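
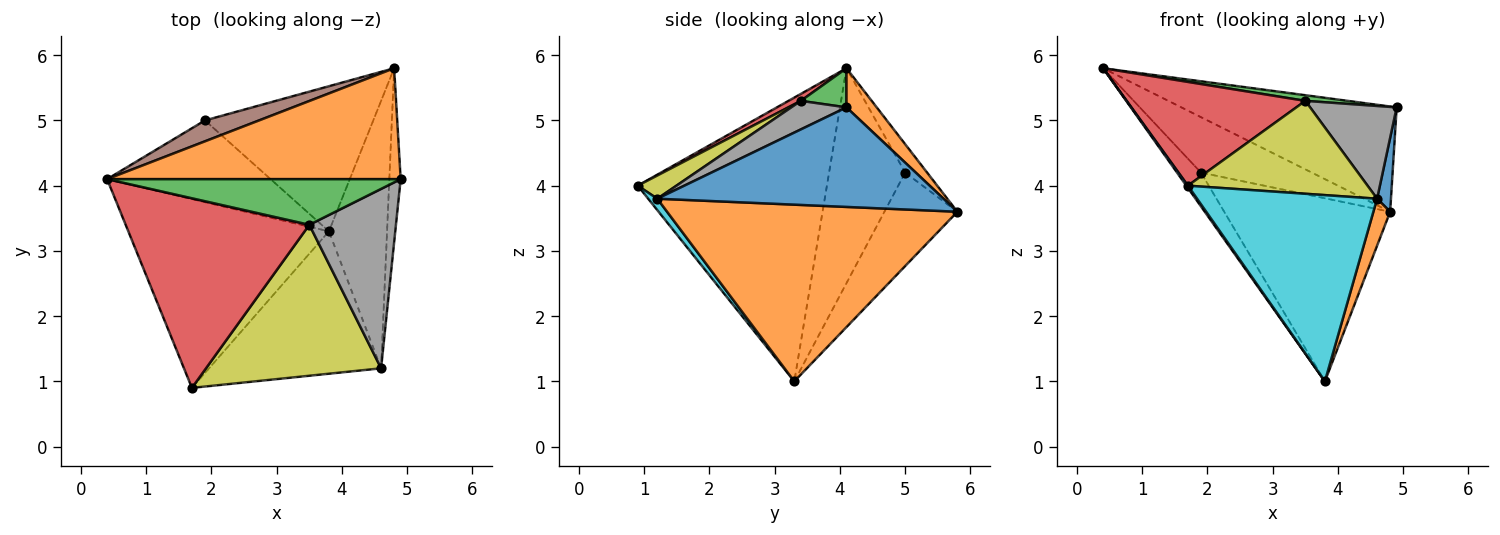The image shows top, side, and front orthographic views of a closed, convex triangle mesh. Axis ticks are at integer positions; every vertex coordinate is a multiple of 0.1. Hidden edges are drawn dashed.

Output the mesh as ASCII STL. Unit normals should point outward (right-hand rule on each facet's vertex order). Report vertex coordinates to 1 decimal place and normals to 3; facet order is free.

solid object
 facet normal -0.817 -0.007 -0.577
  outer loop
   vertex 3.8 3.3 1.0
   vertex 1.7 0.9 4.0
   vertex 0.4 4.1 5.8
  endloop
 endfacet
 facet normal 0.096 0.685 0.722
  outer loop
   vertex 4.8 5.8 3.6
   vertex 0.4 4.1 5.8
   vertex 4.9 4.1 5.2
  endloop
 endfacet
 facet normal 0.131 -0.122 0.984
  outer loop
   vertex 3.5 3.4 5.3
   vertex 4.9 4.1 5.2
   vertex 0.4 4.1 5.8
  endloop
 endfacet
 facet normal 0.033 -0.480 0.877
  outer loop
   vertex 3.5 3.4 5.3
   vertex 0.4 4.1 5.8
   vertex 1.7 0.9 4.0
  endloop
 endfacet
 facet normal -0.772 0.243 -0.587
  outer loop
   vertex 1.9 5.0 4.2
   vertex 3.8 3.3 1.0
   vertex 0.4 4.1 5.8
  endloop
 endfacet
 facet normal -0.182 0.920 0.347
  outer loop
   vertex 1.9 5.0 4.2
   vertex 0.4 4.1 5.8
   vertex 4.8 5.8 3.6
  endloop
 endfacet
 facet normal -0.326 0.741 -0.587
  outer loop
   vertex 1.9 5.0 4.2
   vertex 4.8 5.8 3.6
   vertex 3.8 3.3 1.0
  endloop
 endfacet
 facet normal 0.281 -0.441 0.852
  outer loop
   vertex 4.6 1.2 3.8
   vertex 4.9 4.1 5.2
   vertex 3.5 3.4 5.3
  endloop
 endfacet
 facet normal 0.112 -0.521 0.846
  outer loop
   vertex 4.6 1.2 3.8
   vertex 3.5 3.4 5.3
   vertex 1.7 0.9 4.0
  endloop
 endfacet
 facet normal 0.040 -0.794 -0.607
  outer loop
   vertex 4.6 1.2 3.8
   vertex 1.7 0.9 4.0
   vertex 3.8 3.3 1.0
  endloop
 endfacet
 facet normal 0.992 -0.048 -0.113
  outer loop
   vertex 4.6 1.2 3.8
   vertex 4.8 5.8 3.6
   vertex 4.9 4.1 5.2
  endloop
 endfacet
 facet normal 0.948 -0.055 -0.312
  outer loop
   vertex 4.6 1.2 3.8
   vertex 3.8 3.3 1.0
   vertex 4.8 5.8 3.6
  endloop
 endfacet
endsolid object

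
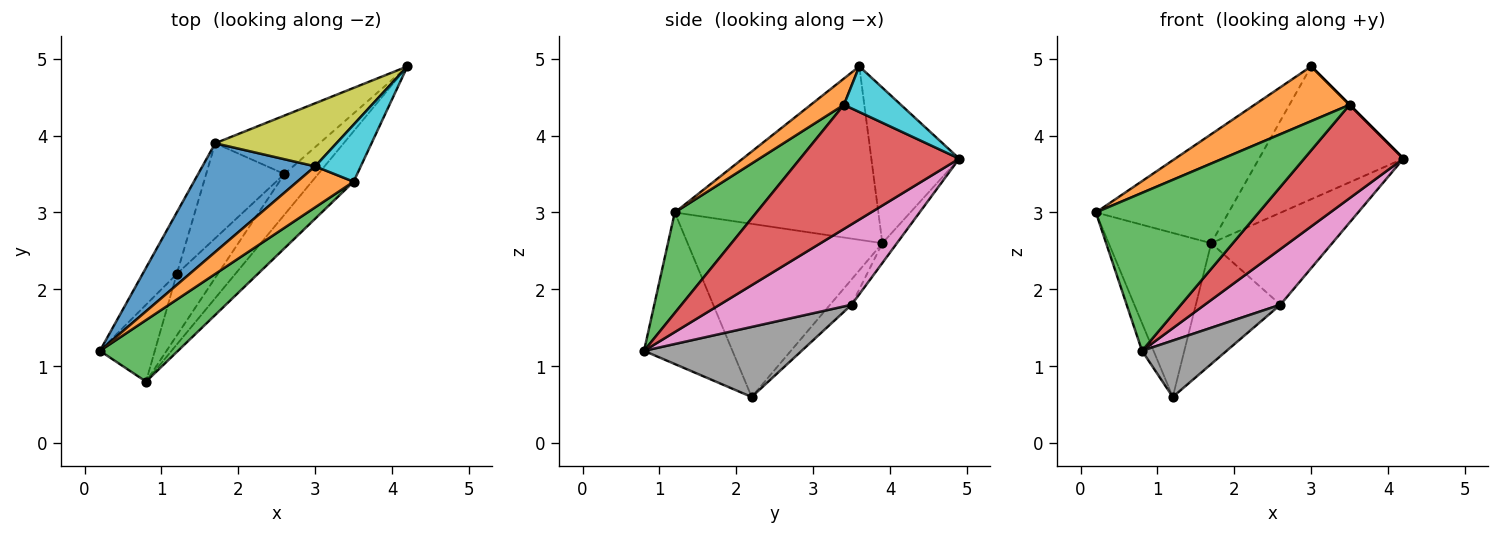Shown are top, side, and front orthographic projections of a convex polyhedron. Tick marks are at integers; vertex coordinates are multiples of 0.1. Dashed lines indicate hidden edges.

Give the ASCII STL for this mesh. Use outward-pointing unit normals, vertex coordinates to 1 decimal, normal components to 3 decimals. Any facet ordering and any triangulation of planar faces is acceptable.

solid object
 facet normal -0.933 0.122 -0.338
  outer loop
   vertex 1.2 2.2 0.6
   vertex 0.8 0.8 1.2
   vertex 0.2 1.2 3.0
  endloop
 endfacet
 facet normal -0.872 0.459 -0.172
  outer loop
   vertex 1.7 3.9 2.6
   vertex 1.2 2.2 0.6
   vertex 0.2 1.2 3.0
  endloop
 endfacet
 facet normal 0.423 -0.844 0.329
  outer loop
   vertex 3.5 3.4 4.4
   vertex 0.2 1.2 3.0
   vertex 0.8 0.8 1.2
  endloop
 endfacet
 facet normal 0.816 -0.509 -0.275
  outer loop
   vertex 3.5 3.4 4.4
   vertex 0.8 0.8 1.2
   vertex 4.2 4.9 3.7
  endloop
 endfacet
 facet normal -0.101 0.840 -0.534
  outer loop
   vertex 2.6 3.5 1.8
   vertex 1.7 3.9 2.6
   vertex 4.2 4.9 3.7
  endloop
 endfacet
 facet normal -0.196 0.771 -0.606
  outer loop
   vertex 2.6 3.5 1.8
   vertex 1.2 2.2 0.6
   vertex 1.7 3.9 2.6
  endloop
 endfacet
 facet normal 0.815 -0.467 -0.342
  outer loop
   vertex 2.6 3.5 1.8
   vertex 4.2 4.9 3.7
   vertex 0.8 0.8 1.2
  endloop
 endfacet
 facet normal 0.783 -0.420 -0.458
  outer loop
   vertex 2.6 3.5 1.8
   vertex 0.8 0.8 1.2
   vertex 1.2 2.2 0.6
  endloop
 endfacet
 facet normal -0.482 0.792 0.376
  outer loop
   vertex 3.0 3.6 4.9
   vertex 4.2 4.9 3.7
   vertex 1.7 3.9 2.6
  endloop
 endfacet
 facet normal 0.707 0.000 0.707
  outer loop
   vertex 3.0 3.6 4.9
   vertex 3.5 3.4 4.4
   vertex 4.2 4.9 3.7
  endloop
 endfacet
 facet normal -0.736 0.480 0.478
  outer loop
   vertex 3.0 3.6 4.9
   vertex 1.7 3.9 2.6
   vertex 0.2 1.2 3.0
  endloop
 endfacet
 facet normal 0.269 -0.771 0.577
  outer loop
   vertex 3.0 3.6 4.9
   vertex 0.2 1.2 3.0
   vertex 3.5 3.4 4.4
  endloop
 endfacet
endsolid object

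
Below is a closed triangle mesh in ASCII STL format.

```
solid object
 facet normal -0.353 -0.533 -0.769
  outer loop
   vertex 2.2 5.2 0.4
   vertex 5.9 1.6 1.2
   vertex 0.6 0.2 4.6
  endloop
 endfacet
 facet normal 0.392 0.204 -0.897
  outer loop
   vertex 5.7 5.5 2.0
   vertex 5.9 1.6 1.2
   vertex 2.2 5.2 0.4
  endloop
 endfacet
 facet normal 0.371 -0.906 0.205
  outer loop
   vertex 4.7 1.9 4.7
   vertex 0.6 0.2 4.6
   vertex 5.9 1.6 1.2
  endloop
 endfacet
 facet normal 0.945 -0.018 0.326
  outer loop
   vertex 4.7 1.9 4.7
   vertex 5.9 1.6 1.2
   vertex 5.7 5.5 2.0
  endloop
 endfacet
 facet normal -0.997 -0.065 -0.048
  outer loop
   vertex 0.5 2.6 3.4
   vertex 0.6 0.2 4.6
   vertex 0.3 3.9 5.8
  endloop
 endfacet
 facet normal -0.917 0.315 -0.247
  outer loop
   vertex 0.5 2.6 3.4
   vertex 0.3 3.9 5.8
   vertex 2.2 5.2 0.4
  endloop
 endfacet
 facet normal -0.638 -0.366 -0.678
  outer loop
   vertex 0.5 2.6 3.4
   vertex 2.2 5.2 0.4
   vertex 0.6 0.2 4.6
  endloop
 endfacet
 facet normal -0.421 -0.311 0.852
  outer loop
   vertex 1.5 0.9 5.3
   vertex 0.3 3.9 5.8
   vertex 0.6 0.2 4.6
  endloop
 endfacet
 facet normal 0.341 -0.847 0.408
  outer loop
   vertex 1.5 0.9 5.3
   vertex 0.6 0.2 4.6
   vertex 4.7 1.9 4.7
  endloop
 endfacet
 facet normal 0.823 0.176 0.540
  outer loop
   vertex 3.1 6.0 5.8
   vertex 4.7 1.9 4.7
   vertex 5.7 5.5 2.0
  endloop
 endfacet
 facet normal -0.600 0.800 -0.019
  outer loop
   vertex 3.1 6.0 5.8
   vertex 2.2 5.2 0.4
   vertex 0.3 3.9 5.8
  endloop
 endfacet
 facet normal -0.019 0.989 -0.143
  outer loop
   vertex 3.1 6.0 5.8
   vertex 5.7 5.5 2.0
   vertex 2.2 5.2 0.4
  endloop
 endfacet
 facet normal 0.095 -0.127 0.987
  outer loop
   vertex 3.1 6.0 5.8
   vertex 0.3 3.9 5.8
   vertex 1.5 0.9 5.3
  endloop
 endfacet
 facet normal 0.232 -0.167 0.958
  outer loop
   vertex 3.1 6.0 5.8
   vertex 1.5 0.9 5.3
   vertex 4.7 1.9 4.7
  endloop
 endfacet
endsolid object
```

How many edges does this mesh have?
21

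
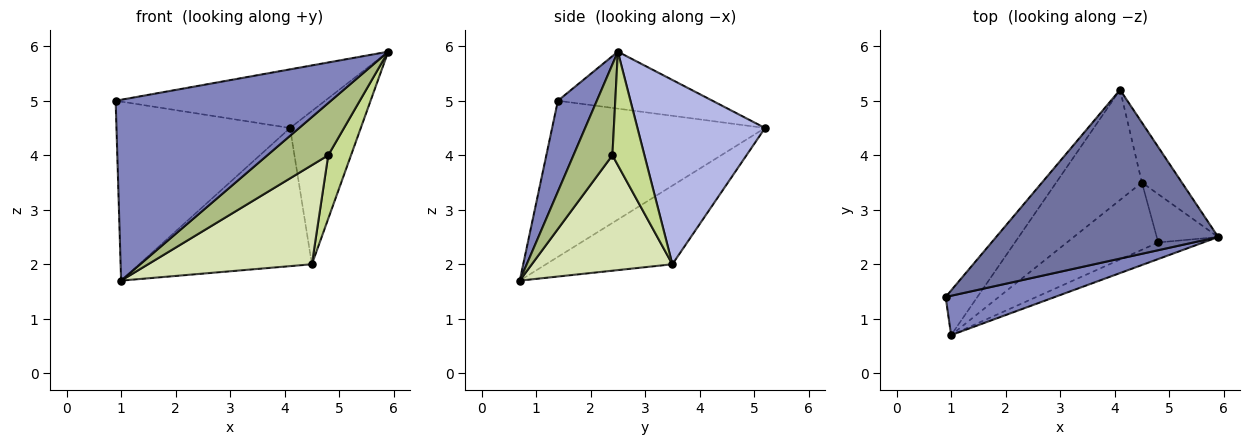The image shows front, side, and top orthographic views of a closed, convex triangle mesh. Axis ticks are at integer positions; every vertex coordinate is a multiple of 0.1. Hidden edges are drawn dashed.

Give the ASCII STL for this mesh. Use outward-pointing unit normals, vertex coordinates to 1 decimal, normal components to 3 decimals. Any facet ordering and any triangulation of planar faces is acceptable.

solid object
 facet normal -0.235 0.319 0.918
  outer loop
   vertex 4.1 5.2 4.5
   vertex 0.9 1.4 5.0
   vertex 5.9 2.5 5.9
  endloop
 endfacet
 facet normal 0.174 -0.962 0.209
  outer loop
   vertex 1.0 0.7 1.7
   vertex 5.9 2.5 5.9
   vertex 0.9 1.4 5.0
  endloop
 endfacet
 facet normal -0.766 0.624 -0.156
  outer loop
   vertex 1.0 0.7 1.7
   vertex 0.9 1.4 5.0
   vertex 4.1 5.2 4.5
  endloop
 endfacet
 facet normal 0.859 0.476 -0.186
  outer loop
   vertex 4.5 3.5 2.0
   vertex 4.1 5.2 4.5
   vertex 5.9 2.5 5.9
  endloop
 endfacet
 facet normal -0.497 0.679 -0.541
  outer loop
   vertex 4.5 3.5 2.0
   vertex 1.0 0.7 1.7
   vertex 4.1 5.2 4.5
  endloop
 endfacet
 facet normal 0.521 -0.814 -0.259
  outer loop
   vertex 4.8 2.4 4.0
   vertex 5.9 2.5 5.9
   vertex 1.0 0.7 1.7
  endloop
 endfacet
 facet normal 0.745 -0.531 -0.404
  outer loop
   vertex 4.8 2.4 4.0
   vertex 4.5 3.5 2.0
   vertex 5.9 2.5 5.9
  endloop
 endfacet
 facet normal 0.579 -0.675 -0.458
  outer loop
   vertex 4.8 2.4 4.0
   vertex 1.0 0.7 1.7
   vertex 4.5 3.5 2.0
  endloop
 endfacet
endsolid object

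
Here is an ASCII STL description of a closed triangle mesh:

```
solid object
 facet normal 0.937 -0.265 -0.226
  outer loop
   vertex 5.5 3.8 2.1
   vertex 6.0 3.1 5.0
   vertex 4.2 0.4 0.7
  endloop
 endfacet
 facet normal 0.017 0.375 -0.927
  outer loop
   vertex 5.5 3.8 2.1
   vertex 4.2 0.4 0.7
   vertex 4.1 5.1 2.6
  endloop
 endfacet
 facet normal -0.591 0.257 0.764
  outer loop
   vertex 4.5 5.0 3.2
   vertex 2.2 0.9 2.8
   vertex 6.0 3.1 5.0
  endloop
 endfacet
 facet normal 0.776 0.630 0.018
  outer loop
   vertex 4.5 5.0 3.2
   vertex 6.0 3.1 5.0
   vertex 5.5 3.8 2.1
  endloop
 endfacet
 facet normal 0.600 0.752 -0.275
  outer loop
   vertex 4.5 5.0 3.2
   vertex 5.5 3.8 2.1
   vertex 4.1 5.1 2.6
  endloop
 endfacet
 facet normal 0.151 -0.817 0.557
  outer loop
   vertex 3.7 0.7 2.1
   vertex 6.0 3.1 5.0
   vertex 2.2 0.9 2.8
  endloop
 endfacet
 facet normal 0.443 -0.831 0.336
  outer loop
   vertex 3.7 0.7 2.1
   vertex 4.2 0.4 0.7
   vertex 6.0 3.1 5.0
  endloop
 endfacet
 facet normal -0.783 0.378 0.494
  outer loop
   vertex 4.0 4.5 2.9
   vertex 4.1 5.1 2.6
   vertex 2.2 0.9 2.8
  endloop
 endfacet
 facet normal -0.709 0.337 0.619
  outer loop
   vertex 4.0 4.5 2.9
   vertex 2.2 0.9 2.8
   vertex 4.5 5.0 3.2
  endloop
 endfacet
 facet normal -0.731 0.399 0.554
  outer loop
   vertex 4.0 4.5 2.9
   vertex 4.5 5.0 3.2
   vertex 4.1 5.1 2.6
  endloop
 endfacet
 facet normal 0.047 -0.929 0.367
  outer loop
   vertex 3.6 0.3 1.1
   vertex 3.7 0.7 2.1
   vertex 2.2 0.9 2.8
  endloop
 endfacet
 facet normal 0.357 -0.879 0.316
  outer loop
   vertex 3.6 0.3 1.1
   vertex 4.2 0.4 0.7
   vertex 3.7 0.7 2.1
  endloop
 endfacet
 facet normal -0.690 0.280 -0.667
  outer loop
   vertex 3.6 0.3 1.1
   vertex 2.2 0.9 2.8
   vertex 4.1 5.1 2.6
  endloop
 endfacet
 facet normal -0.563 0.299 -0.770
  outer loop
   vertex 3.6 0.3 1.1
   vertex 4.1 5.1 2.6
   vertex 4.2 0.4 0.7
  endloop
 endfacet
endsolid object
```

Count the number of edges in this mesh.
21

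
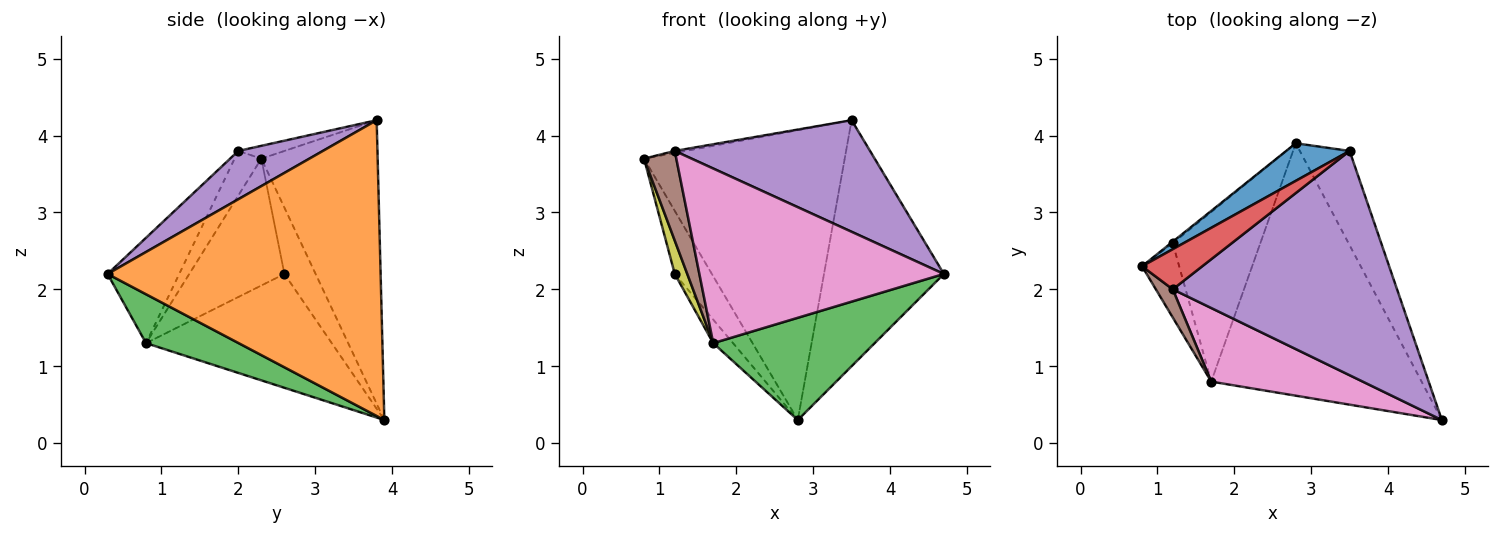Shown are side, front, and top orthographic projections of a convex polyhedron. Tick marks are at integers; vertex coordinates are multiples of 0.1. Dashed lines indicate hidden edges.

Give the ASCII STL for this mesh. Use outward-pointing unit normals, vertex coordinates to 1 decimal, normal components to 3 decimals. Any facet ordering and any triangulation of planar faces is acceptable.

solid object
 facet normal -0.498 0.860 0.111
  outer loop
   vertex 2.8 3.9 0.3
   vertex 0.8 2.3 3.7
   vertex 3.5 3.8 4.2
  endloop
 endfacet
 facet normal 0.905 0.397 -0.152
  outer loop
   vertex 2.8 3.9 0.3
   vertex 3.5 3.8 4.2
   vertex 4.7 0.3 2.2
  endloop
 endfacet
 facet normal 0.211 -0.367 -0.906
  outer loop
   vertex 1.7 0.8 1.3
   vertex 2.8 3.9 0.3
   vertex 4.7 0.3 2.2
  endloop
 endfacet
 facet normal -0.208 0.049 0.977
  outer loop
   vertex 1.2 2.0 3.8
   vertex 3.5 3.8 4.2
   vertex 0.8 2.3 3.7
  endloop
 endfacet
 facet normal 0.189 -0.437 0.879
  outer loop
   vertex 1.2 2.0 3.8
   vertex 4.7 0.3 2.2
   vertex 3.5 3.8 4.2
  endloop
 endfacet
 facet normal -0.620 -0.748 0.235
  outer loop
   vertex 1.2 2.0 3.8
   vertex 0.8 2.3 3.7
   vertex 1.7 0.8 1.3
  endloop
 endfacet
 facet normal -0.261 -0.890 0.375
  outer loop
   vertex 1.2 2.0 3.8
   vertex 1.7 0.8 1.3
   vertex 4.7 0.3 2.2
  endloop
 endfacet
 facet normal -0.644 0.765 -0.019
  outer loop
   vertex 1.2 2.6 2.2
   vertex 0.8 2.3 3.7
   vertex 2.8 3.9 0.3
  endloop
 endfacet
 facet normal -0.952 -0.125 -0.279
  outer loop
   vertex 1.2 2.6 2.2
   vertex 1.7 0.8 1.3
   vertex 0.8 2.3 3.7
  endloop
 endfacet
 facet normal -0.790 0.084 -0.607
  outer loop
   vertex 1.2 2.6 2.2
   vertex 2.8 3.9 0.3
   vertex 1.7 0.8 1.3
  endloop
 endfacet
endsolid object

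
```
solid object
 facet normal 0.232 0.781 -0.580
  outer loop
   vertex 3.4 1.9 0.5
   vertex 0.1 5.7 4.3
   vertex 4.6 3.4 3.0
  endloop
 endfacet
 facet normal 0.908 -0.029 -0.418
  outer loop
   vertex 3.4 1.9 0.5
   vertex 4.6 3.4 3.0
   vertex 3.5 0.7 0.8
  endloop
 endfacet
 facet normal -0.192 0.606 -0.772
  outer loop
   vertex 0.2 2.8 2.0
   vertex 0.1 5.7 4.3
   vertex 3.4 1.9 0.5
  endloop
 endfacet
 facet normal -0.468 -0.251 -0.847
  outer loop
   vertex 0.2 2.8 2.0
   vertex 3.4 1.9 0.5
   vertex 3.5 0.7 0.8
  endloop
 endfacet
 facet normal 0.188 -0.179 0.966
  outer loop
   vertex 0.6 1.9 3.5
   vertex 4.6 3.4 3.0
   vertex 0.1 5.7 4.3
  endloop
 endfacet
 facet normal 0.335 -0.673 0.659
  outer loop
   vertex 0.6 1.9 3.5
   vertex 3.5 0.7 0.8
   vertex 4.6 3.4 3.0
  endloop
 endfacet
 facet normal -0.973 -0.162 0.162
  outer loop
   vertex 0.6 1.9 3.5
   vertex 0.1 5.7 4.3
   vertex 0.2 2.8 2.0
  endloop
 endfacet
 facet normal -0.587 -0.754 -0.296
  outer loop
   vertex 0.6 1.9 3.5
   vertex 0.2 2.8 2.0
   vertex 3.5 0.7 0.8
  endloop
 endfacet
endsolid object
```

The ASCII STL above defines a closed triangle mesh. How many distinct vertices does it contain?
6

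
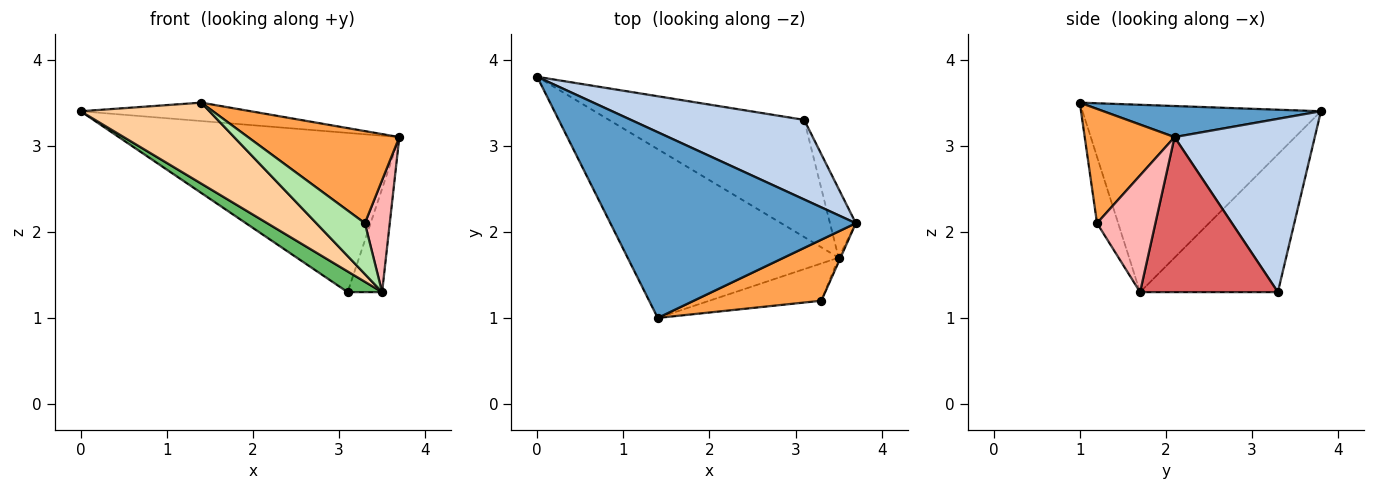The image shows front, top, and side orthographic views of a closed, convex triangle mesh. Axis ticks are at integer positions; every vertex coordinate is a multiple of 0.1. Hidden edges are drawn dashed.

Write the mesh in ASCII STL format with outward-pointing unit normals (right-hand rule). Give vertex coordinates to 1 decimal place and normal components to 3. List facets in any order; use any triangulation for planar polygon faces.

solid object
 facet normal 0.125 0.098 0.987
  outer loop
   vertex 1.4 1.0 3.5
   vertex 3.7 2.1 3.1
   vertex 0.0 3.8 3.4
  endloop
 endfacet
 facet normal 0.408 0.816 0.408
  outer loop
   vertex 3.1 3.3 1.3
   vertex 0.0 3.8 3.4
   vertex 3.7 2.1 3.1
  endloop
 endfacet
 facet normal 0.443 -0.747 0.495
  outer loop
   vertex 3.3 1.2 2.1
   vertex 3.7 2.1 3.1
   vertex 1.4 1.0 3.5
  endloop
 endfacet
 facet normal -0.625 -0.338 -0.704
  outer loop
   vertex 3.5 1.7 1.3
   vertex 1.4 1.0 3.5
   vertex 0.0 3.8 3.4
  endloop
 endfacet
 facet normal -0.571 -0.143 -0.809
  outer loop
   vertex 3.5 1.7 1.3
   vertex 0.0 3.8 3.4
   vertex 3.1 3.3 1.3
  endloop
 endfacet
 facet normal -0.331 -0.761 -0.558
  outer loop
   vertex 3.5 1.7 1.3
   vertex 3.3 1.2 2.1
   vertex 1.4 1.0 3.5
  endloop
 endfacet
 facet normal 0.958 0.239 -0.160
  outer loop
   vertex 3.5 1.7 1.3
   vertex 3.1 3.3 1.3
   vertex 3.7 2.1 3.1
  endloop
 endfacet
 facet normal 0.920 -0.392 -0.015
  outer loop
   vertex 3.5 1.7 1.3
   vertex 3.7 2.1 3.1
   vertex 3.3 1.2 2.1
  endloop
 endfacet
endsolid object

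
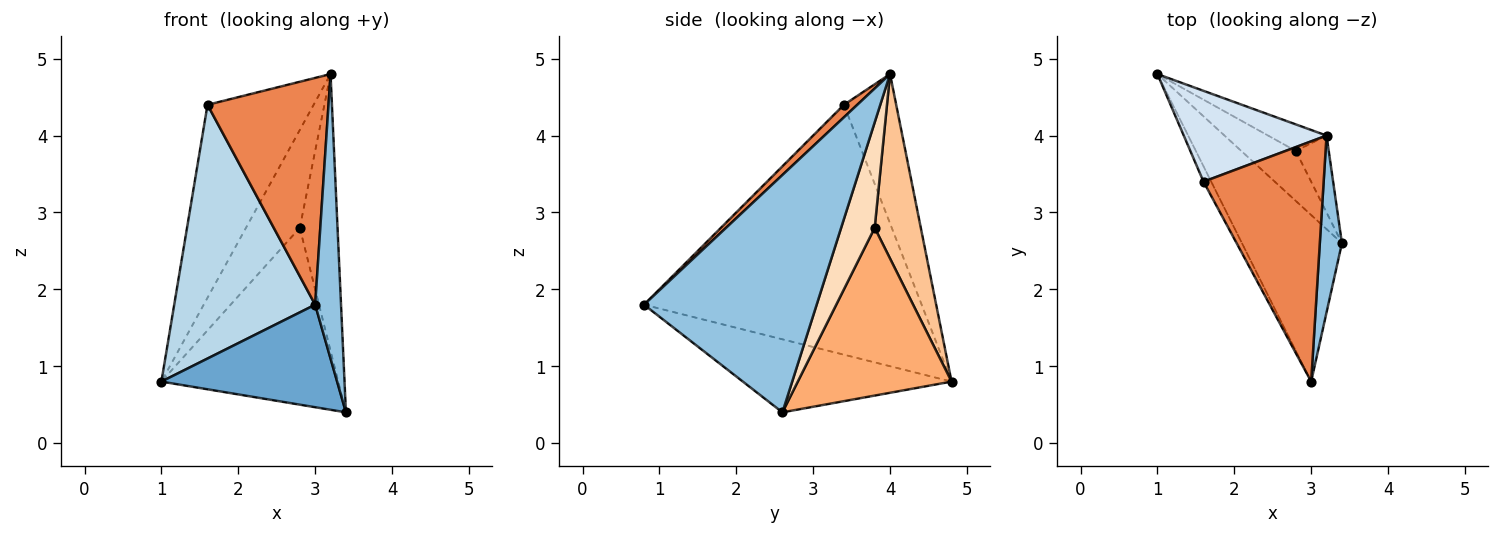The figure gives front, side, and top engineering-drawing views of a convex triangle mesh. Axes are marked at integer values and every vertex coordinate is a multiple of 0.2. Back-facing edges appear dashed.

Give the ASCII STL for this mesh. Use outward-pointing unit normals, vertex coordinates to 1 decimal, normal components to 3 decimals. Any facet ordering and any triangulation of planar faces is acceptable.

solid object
 facet normal -0.528 -0.445 -0.723
  outer loop
   vertex 3.0 0.8 1.8
   vertex 1.0 4.8 0.8
   vertex 3.4 2.6 0.4
  endloop
 endfacet
 facet normal 0.985 -0.148 0.092
  outer loop
   vertex 3.2 4.0 4.8
   vertex 3.0 0.8 1.8
   vertex 3.4 2.6 0.4
  endloop
 endfacet
 facet normal -0.891 -0.453 -0.027
  outer loop
   vertex 1.6 3.4 4.4
   vertex 1.0 4.8 0.8
   vertex 3.0 0.8 1.8
  endloop
 endfacet
 facet normal -0.407 0.826 0.389
  outer loop
   vertex 1.6 3.4 4.4
   vertex 3.2 4.0 4.8
   vertex 1.0 4.8 0.8
  endloop
 endfacet
 facet normal 0.075 -0.684 0.725
  outer loop
   vertex 1.6 3.4 4.4
   vertex 3.0 0.8 1.8
   vertex 3.2 4.0 4.8
  endloop
 endfacet
 facet normal 0.642 0.738 -0.209
  outer loop
   vertex 2.8 3.8 2.8
   vertex 3.4 2.6 0.4
   vertex 1.0 4.8 0.8
  endloop
 endfacet
 facet normal 0.637 0.744 -0.202
  outer loop
   vertex 2.8 3.8 2.8
   vertex 1.0 4.8 0.8
   vertex 3.2 4.0 4.8
  endloop
 endfacet
 facet normal 0.650 0.732 -0.203
  outer loop
   vertex 2.8 3.8 2.8
   vertex 3.2 4.0 4.8
   vertex 3.4 2.6 0.4
  endloop
 endfacet
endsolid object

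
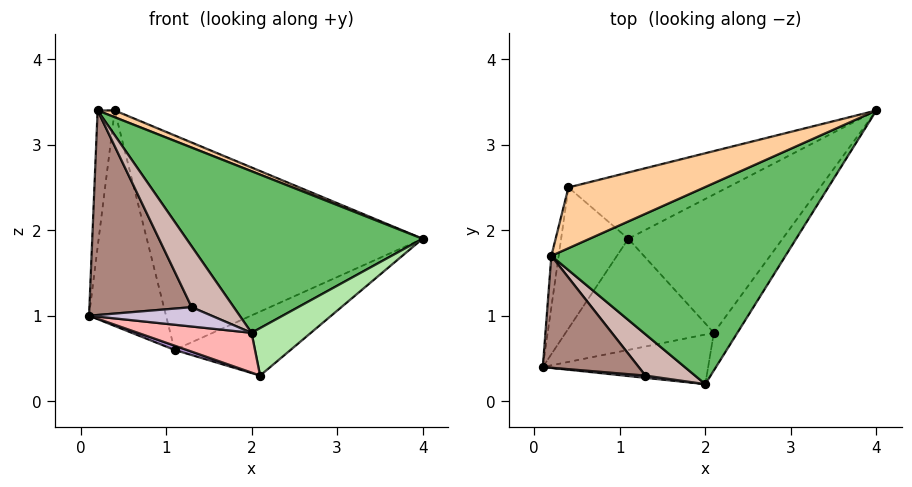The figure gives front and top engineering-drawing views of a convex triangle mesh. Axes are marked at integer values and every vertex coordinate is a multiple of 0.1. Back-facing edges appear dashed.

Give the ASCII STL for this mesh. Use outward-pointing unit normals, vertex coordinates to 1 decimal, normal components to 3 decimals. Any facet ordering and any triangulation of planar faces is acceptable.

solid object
 facet normal -0.828 0.470 -0.308
  outer loop
   vertex 1.1 1.9 0.6
   vertex 0.1 0.4 1.0
   vertex 0.4 2.5 3.4
  endloop
 endfacet
 facet normal -0.340 0.898 -0.278
  outer loop
   vertex 1.1 1.9 0.6
   vertex 0.4 2.5 3.4
   vertex 4.0 3.4 1.9
  endloop
 endfacet
 facet normal -0.966 0.242 -0.091
  outer loop
   vertex 0.2 1.7 3.4
   vertex 0.4 2.5 3.4
   vertex 0.1 0.4 1.0
  endloop
 endfacet
 facet normal 0.404 -0.101 0.909
  outer loop
   vertex 0.2 1.7 3.4
   vertex 4.0 3.4 1.9
   vertex 0.4 2.5 3.4
  endloop
 endfacet
 facet normal 0.507 -0.546 0.666
  outer loop
   vertex 0.2 1.7 3.4
   vertex 2.0 0.2 0.8
   vertex 4.0 3.4 1.9
  endloop
 endfacet
 facet normal 0.847 -0.416 -0.330
  outer loop
   vertex 2.1 0.8 0.3
   vertex 4.0 3.4 1.9
   vertex 2.0 0.2 0.8
  endloop
 endfacet
 facet normal 0.186 0.413 -0.892
  outer loop
   vertex 2.1 0.8 0.3
   vertex 1.1 1.9 0.6
   vertex 4.0 3.4 1.9
  endloop
 endfacet
 facet normal -0.146 -0.619 -0.772
  outer loop
   vertex 2.1 0.8 0.3
   vertex 2.0 0.2 0.8
   vertex 0.1 0.4 1.0
  endloop
 endfacet
 facet normal -0.324 -0.036 -0.945
  outer loop
   vertex 2.1 0.8 0.3
   vertex 0.1 0.4 1.0
   vertex 1.1 1.9 0.6
  endloop
 endfacet
 facet normal -0.092 -0.989 0.115
  outer loop
   vertex 1.3 0.3 1.1
   vertex 0.1 0.4 1.0
   vertex 2.0 0.2 0.8
  endloop
 endfacet
 facet normal -0.112 -0.872 0.477
  outer loop
   vertex 1.3 0.3 1.1
   vertex 0.2 1.7 3.4
   vertex 0.1 0.4 1.0
  endloop
 endfacet
 facet normal 0.122 -0.821 0.558
  outer loop
   vertex 1.3 0.3 1.1
   vertex 2.0 0.2 0.8
   vertex 0.2 1.7 3.4
  endloop
 endfacet
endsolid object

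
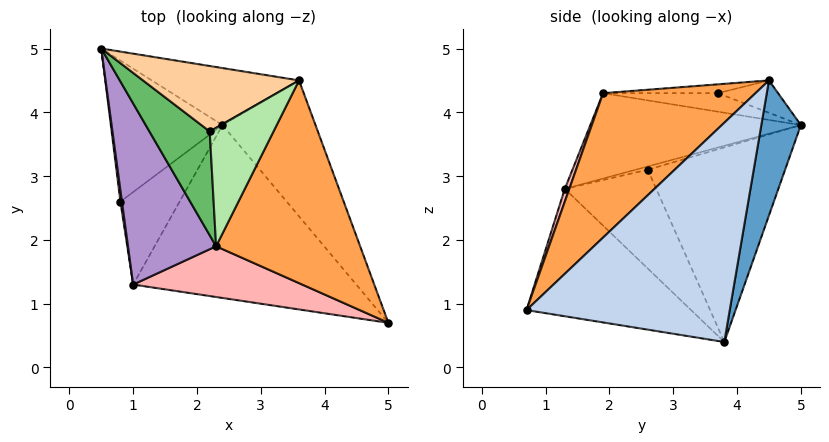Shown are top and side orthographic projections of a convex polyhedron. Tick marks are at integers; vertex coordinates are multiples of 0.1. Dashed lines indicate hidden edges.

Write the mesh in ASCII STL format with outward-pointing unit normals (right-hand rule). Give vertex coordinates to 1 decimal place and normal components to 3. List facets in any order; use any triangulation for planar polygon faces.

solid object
 facet normal 0.204 0.953 -0.222
  outer loop
   vertex 2.4 3.8 0.4
   vertex 0.5 5.0 3.8
   vertex 3.6 4.5 4.5
  endloop
 endfacet
 facet normal 0.751 0.578 -0.319
  outer loop
   vertex 2.4 3.8 0.4
   vertex 3.6 4.5 4.5
   vertex 5.0 0.7 0.9
  endloop
 endfacet
 facet normal 0.655 -0.378 0.654
  outer loop
   vertex 2.3 1.9 4.3
   vertex 5.0 0.7 0.9
   vertex 3.6 4.5 4.5
  endloop
 endfacet
 facet normal -0.202 0.110 0.973
  outer loop
   vertex 2.2 3.7 4.3
   vertex 3.6 4.5 4.5
   vertex 0.5 5.0 3.8
  endloop
 endfacet
 facet normal -0.294 -0.016 0.956
  outer loop
   vertex 2.2 3.7 4.3
   vertex 0.5 5.0 3.8
   vertex 2.3 1.9 4.3
  endloop
 endfacet
 facet normal -0.137 -0.008 0.991
  outer loop
   vertex 2.2 3.7 4.3
   vertex 2.3 1.9 4.3
   vertex 3.6 4.5 4.5
  endloop
 endfacet
 facet normal -0.433 -0.486 -0.759
  outer loop
   vertex 1.0 1.3 2.8
   vertex 2.4 3.8 0.4
   vertex 5.0 0.7 0.9
  endloop
 endfacet
 facet normal 0.027 -0.936 0.351
  outer loop
   vertex 1.0 1.3 2.8
   vertex 5.0 0.7 0.9
   vertex 2.3 1.9 4.3
  endloop
 endfacet
 facet normal -0.669 -0.277 0.690
  outer loop
   vertex 1.0 1.3 2.8
   vertex 2.3 1.9 4.3
   vertex 0.5 5.0 3.8
  endloop
 endfacet
 facet normal -0.867 0.037 -0.497
  outer loop
   vertex 0.8 2.6 3.1
   vertex 0.5 5.0 3.8
   vertex 2.4 3.8 0.4
  endloop
 endfacet
 facet normal -0.879 -0.231 0.416
  outer loop
   vertex 0.8 2.6 3.1
   vertex 1.0 1.3 2.8
   vertex 0.5 5.0 3.8
  endloop
 endfacet
 facet normal -0.858 -0.013 -0.514
  outer loop
   vertex 0.8 2.6 3.1
   vertex 2.4 3.8 0.4
   vertex 1.0 1.3 2.8
  endloop
 endfacet
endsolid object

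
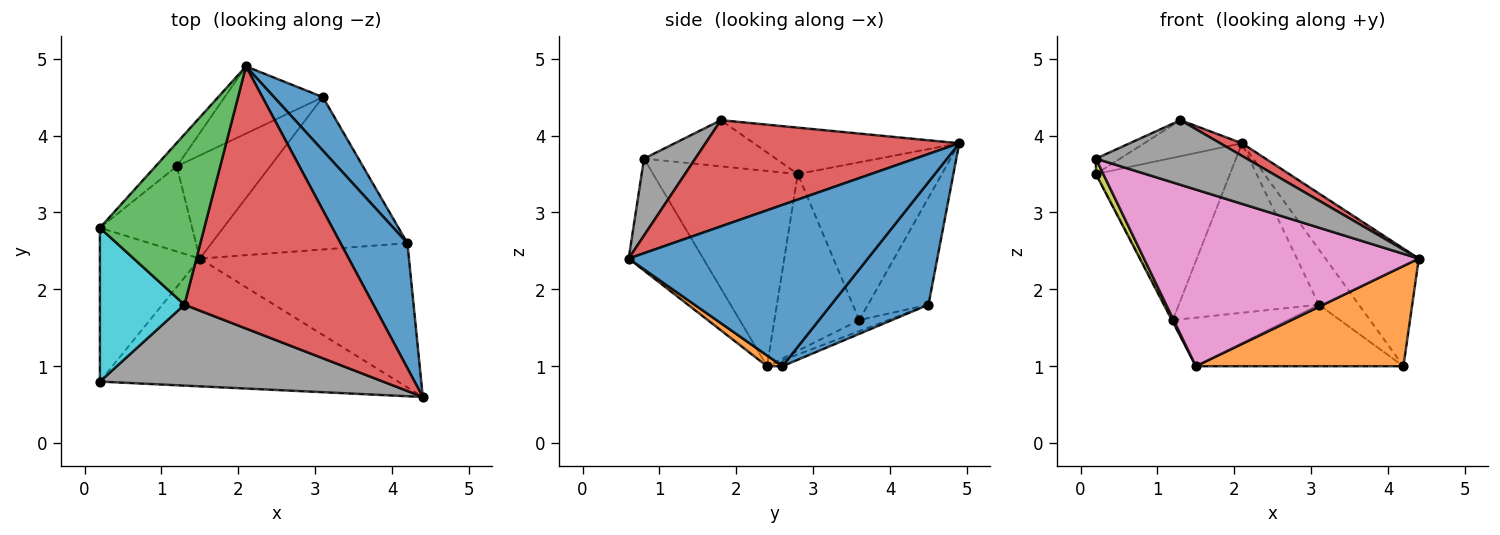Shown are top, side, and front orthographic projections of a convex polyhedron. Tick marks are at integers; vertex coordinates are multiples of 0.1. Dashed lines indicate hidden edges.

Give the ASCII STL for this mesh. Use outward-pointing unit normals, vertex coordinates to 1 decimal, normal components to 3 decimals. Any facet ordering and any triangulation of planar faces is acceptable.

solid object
 facet normal 0.869 0.339 0.360
  outer loop
   vertex 4.2 2.6 1.0
   vertex 2.1 4.9 3.9
   vertex 4.4 0.6 2.4
  endloop
 endfacet
 facet normal 0.042 -0.570 -0.820
  outer loop
   vertex 4.2 2.6 1.0
   vertex 4.4 0.6 2.4
   vertex 1.5 2.4 1.0
  endloop
 endfacet
 facet normal -0.399 0.190 0.897
  outer loop
   vertex 1.3 1.8 4.2
   vertex 2.1 4.9 3.9
   vertex 0.2 2.8 3.5
  endloop
 endfacet
 facet normal 0.489 -0.042 0.871
  outer loop
   vertex 1.3 1.8 4.2
   vertex 4.4 0.6 2.4
   vertex 2.1 4.9 3.9
  endloop
 endfacet
 facet normal -0.729 0.678 -0.098
  outer loop
   vertex 1.2 3.6 1.6
   vertex 0.2 2.8 3.5
   vertex 2.1 4.9 3.9
  endloop
 endfacet
 facet normal -0.887 0.010 -0.463
  outer loop
   vertex 1.2 3.6 1.6
   vertex 1.5 2.4 1.0
   vertex 0.2 2.8 3.5
  endloop
 endfacet
 facet normal -0.215 -0.791 -0.572
  outer loop
   vertex 0.2 0.8 3.7
   vertex 1.5 2.4 1.0
   vertex 4.4 0.6 2.4
  endloop
 endfacet
 facet normal 0.208 -0.610 0.764
  outer loop
   vertex 0.2 0.8 3.7
   vertex 4.4 0.6 2.4
   vertex 1.3 1.8 4.2
  endloop
 endfacet
 facet normal -0.889 -0.046 -0.455
  outer loop
   vertex 0.2 0.8 3.7
   vertex 0.2 2.8 3.5
   vertex 1.5 2.4 1.0
  endloop
 endfacet
 facet normal -0.477 0.087 0.875
  outer loop
   vertex 0.2 0.8 3.7
   vertex 1.3 1.8 4.2
   vertex 0.2 2.8 3.5
  endloop
 endfacet
 facet normal 0.868 0.357 0.345
  outer loop
   vertex 3.1 4.5 1.8
   vertex 2.1 4.9 3.9
   vertex 4.2 2.6 1.0
  endloop
 endfacet
 facet normal -0.373 0.863 -0.342
  outer loop
   vertex 3.1 4.5 1.8
   vertex 1.2 3.6 1.6
   vertex 2.1 4.9 3.9
  endloop
 endfacet
 facet normal -0.028 0.374 -0.927
  outer loop
   vertex 3.1 4.5 1.8
   vertex 4.2 2.6 1.0
   vertex 1.5 2.4 1.0
  endloop
 endfacet
 facet normal -0.106 0.423 -0.900
  outer loop
   vertex 3.1 4.5 1.8
   vertex 1.5 2.4 1.0
   vertex 1.2 3.6 1.6
  endloop
 endfacet
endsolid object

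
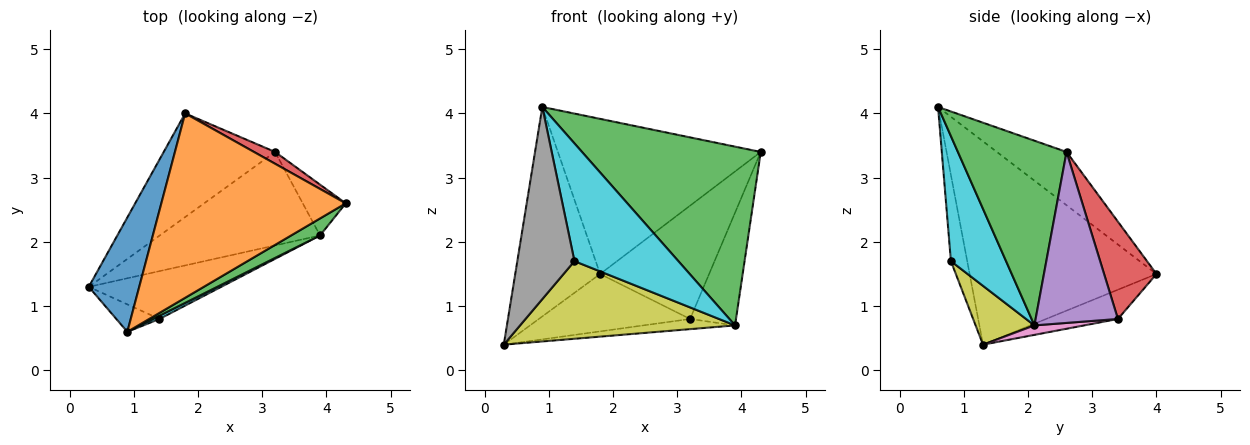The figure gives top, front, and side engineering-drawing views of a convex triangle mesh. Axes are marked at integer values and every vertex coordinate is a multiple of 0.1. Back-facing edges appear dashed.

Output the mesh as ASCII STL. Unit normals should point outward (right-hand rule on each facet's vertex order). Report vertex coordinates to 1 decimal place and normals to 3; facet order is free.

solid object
 facet normal -0.888 0.404 0.220
  outer loop
   vertex 0.9 0.6 4.1
   vertex 1.8 4.0 1.5
   vertex 0.3 1.3 0.4
  endloop
 endfacet
 facet normal -0.216 0.629 0.747
  outer loop
   vertex 0.9 0.6 4.1
   vertex 4.3 2.6 3.4
   vertex 1.8 4.0 1.5
  endloop
 endfacet
 facet normal 0.518 -0.852 0.081
  outer loop
   vertex 3.9 2.1 0.7
   vertex 4.3 2.6 3.4
   vertex 0.9 0.6 4.1
  endloop
 endfacet
 facet normal 0.431 0.897 0.094
  outer loop
   vertex 3.2 3.4 0.8
   vertex 1.8 4.0 1.5
   vertex 4.3 2.6 3.4
  endloop
 endfacet
 facet normal 0.853 0.476 -0.214
  outer loop
   vertex 3.2 3.4 0.8
   vertex 4.3 2.6 3.4
   vertex 3.9 2.1 0.7
  endloop
 endfacet
 facet normal -0.224 0.472 -0.853
  outer loop
   vertex 3.2 3.4 0.8
   vertex 0.3 1.3 0.4
   vertex 1.8 4.0 1.5
  endloop
 endfacet
 facet normal 0.059 0.108 -0.992
  outer loop
   vertex 3.2 3.4 0.8
   vertex 3.9 2.1 0.7
   vertex 0.3 1.3 0.4
  endloop
 endfacet
 facet normal -0.272 -0.953 -0.136
  outer loop
   vertex 1.4 0.8 1.7
   vertex 0.9 0.6 4.1
   vertex 0.3 1.3 0.4
  endloop
 endfacet
 facet normal 0.227 -0.829 -0.511
  outer loop
   vertex 1.4 0.8 1.7
   vertex 0.3 1.3 0.4
   vertex 3.9 2.1 0.7
  endloop
 endfacet
 facet normal 0.469 -0.883 0.024
  outer loop
   vertex 1.4 0.8 1.7
   vertex 3.9 2.1 0.7
   vertex 0.9 0.6 4.1
  endloop
 endfacet
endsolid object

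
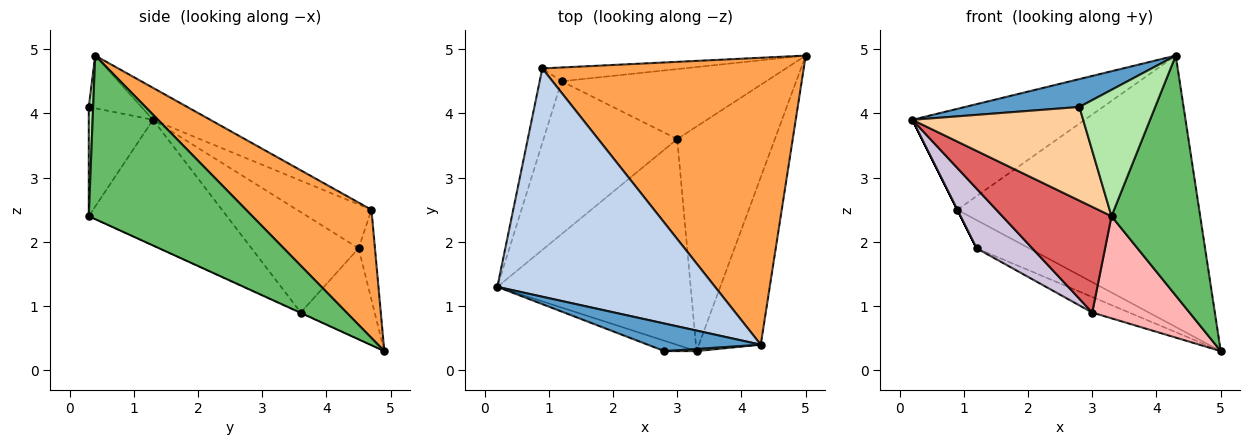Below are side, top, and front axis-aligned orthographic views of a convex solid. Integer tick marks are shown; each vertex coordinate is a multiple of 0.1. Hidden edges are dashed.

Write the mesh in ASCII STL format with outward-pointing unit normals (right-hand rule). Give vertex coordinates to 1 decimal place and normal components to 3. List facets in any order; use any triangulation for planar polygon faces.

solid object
 facet normal -0.311 -0.676 0.668
  outer loop
   vertex 2.8 0.3 4.1
   vertex 4.3 0.4 4.9
   vertex 0.2 1.3 3.9
  endloop
 endfacet
 facet normal -0.133 0.401 0.906
  outer loop
   vertex 0.9 4.7 2.5
   vertex 0.2 1.3 3.9
   vertex 4.3 0.4 4.9
  endloop
 endfacet
 facet normal 0.336 0.647 0.684
  outer loop
   vertex 0.9 4.7 2.5
   vertex 4.3 0.4 4.9
   vertex 5.0 4.9 0.3
  endloop
 endfacet
 facet normal -0.350 -0.931 -0.103
  outer loop
   vertex 3.3 0.3 2.4
   vertex 2.8 0.3 4.1
   vertex 0.2 1.3 3.9
  endloop
 endfacet
 facet normal 0.834 -0.452 -0.316
  outer loop
   vertex 3.3 0.3 2.4
   vertex 5.0 4.9 0.3
   vertex 4.3 0.4 4.9
  endloop
 endfacet
 facet normal 0.058 -0.998 0.017
  outer loop
   vertex 3.3 0.3 2.4
   vertex 4.3 0.4 4.9
   vertex 2.8 0.3 4.1
  endloop
 endfacet
 facet normal -0.500 -0.396 -0.770
  outer loop
   vertex 3.0 3.6 0.9
   vertex 3.3 0.3 2.4
   vertex 0.2 1.3 3.9
  endloop
 endfacet
 facet normal -0.004 -0.414 -0.910
  outer loop
   vertex 3.0 3.6 0.9
   vertex 5.0 4.9 0.3
   vertex 3.3 0.3 2.4
  endloop
 endfacet
 facet normal -0.894 0.000 -0.447
  outer loop
   vertex 1.2 4.5 1.9
   vertex 0.2 1.3 3.9
   vertex 0.9 4.7 2.5
  endloop
 endfacet
 facet normal -0.573 -0.298 -0.763
  outer loop
   vertex 1.2 4.5 1.9
   vertex 3.0 3.6 0.9
   vertex 0.2 1.3 3.9
  endloop
 endfacet
 facet normal -0.269 0.865 -0.423
  outer loop
   vertex 1.2 4.5 1.9
   vertex 0.9 4.7 2.5
   vertex 5.0 4.9 0.3
  endloop
 endfacet
 facet normal -0.398 0.199 -0.896
  outer loop
   vertex 1.2 4.5 1.9
   vertex 5.0 4.9 0.3
   vertex 3.0 3.6 0.9
  endloop
 endfacet
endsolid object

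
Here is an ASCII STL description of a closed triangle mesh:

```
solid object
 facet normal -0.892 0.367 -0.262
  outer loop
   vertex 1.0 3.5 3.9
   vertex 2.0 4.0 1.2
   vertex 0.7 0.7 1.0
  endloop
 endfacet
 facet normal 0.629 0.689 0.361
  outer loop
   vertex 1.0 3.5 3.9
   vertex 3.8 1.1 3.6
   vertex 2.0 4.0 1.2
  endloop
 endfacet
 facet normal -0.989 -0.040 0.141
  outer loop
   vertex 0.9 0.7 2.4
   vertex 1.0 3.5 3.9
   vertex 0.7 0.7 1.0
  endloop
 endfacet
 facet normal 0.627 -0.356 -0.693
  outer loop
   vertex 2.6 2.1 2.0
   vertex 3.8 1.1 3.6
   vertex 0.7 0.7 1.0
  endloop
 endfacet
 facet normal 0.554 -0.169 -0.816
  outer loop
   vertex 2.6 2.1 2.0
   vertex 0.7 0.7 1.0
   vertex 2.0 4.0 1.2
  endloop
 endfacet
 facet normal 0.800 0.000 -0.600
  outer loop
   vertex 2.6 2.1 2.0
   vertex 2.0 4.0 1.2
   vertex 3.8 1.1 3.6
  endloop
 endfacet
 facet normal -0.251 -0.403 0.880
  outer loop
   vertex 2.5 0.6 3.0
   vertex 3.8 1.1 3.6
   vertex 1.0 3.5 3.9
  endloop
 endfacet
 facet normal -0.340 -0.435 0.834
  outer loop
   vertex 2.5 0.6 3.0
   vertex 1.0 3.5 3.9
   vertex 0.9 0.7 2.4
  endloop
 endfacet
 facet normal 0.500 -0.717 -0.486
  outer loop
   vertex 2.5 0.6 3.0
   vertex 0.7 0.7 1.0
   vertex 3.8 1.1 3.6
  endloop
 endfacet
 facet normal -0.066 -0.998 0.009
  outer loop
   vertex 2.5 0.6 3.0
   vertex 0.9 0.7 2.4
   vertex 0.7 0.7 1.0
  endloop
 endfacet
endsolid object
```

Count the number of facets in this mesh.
10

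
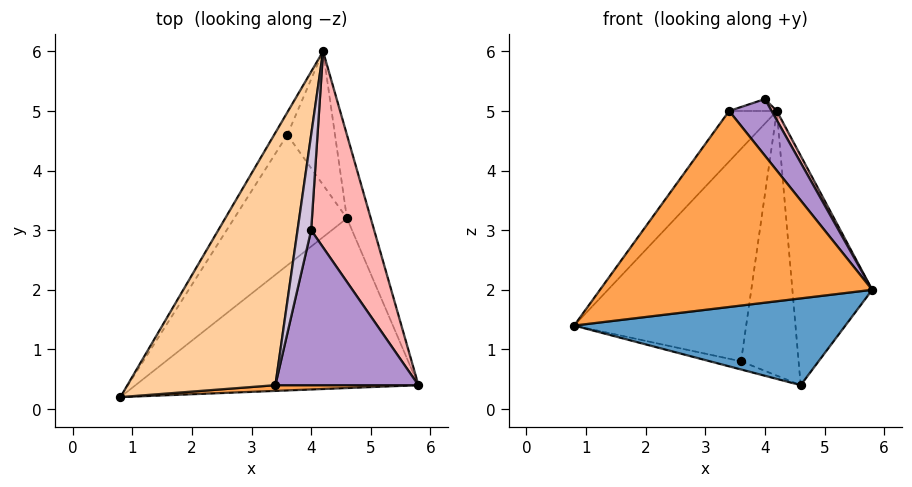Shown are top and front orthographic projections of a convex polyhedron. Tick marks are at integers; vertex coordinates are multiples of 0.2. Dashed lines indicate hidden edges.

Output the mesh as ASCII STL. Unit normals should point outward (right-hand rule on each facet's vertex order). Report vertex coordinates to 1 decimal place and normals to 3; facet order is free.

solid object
 facet normal 0.124 -0.452 -0.884
  outer loop
   vertex 4.6 3.2 0.4
   vertex 5.8 0.4 2.0
   vertex 0.8 0.2 1.4
  endloop
 endfacet
 facet normal 0.936 0.332 -0.121
  outer loop
   vertex 4.6 3.2 0.4
   vertex 4.2 6.0 5.0
   vertex 5.8 0.4 2.0
  endloop
 endfacet
 facet normal 0.036 -0.999 0.029
  outer loop
   vertex 3.4 0.4 5.0
   vertex 0.8 0.2 1.4
   vertex 5.8 0.4 2.0
  endloop
 endfacet
 facet normal -0.808 0.115 0.577
  outer loop
   vertex 3.4 0.4 5.0
   vertex 4.2 6.0 5.0
   vertex 0.8 0.2 1.4
  endloop
 endfacet
 facet normal -0.846 0.531 -0.056
  outer loop
   vertex 3.6 4.6 0.8
   vertex 0.8 0.2 1.4
   vertex 4.2 6.0 5.0
  endloop
 endfacet
 facet normal -0.298 0.060 -0.953
  outer loop
   vertex 3.6 4.6 0.8
   vertex 4.6 3.2 0.4
   vertex 0.8 0.2 1.4
  endloop
 endfacet
 facet normal 0.731 0.610 -0.308
  outer loop
   vertex 3.6 4.6 0.8
   vertex 4.2 6.0 5.0
   vertex 4.6 3.2 0.4
  endloop
 endfacet
 facet normal 0.863 -0.024 0.505
  outer loop
   vertex 4.0 3.0 5.2
   vertex 5.8 0.4 2.0
   vertex 4.2 6.0 5.0
  endloop
 endfacet
 facet normal 0.761 -0.223 0.609
  outer loop
   vertex 4.0 3.0 5.2
   vertex 3.4 0.4 5.0
   vertex 5.8 0.4 2.0
  endloop
 endfacet
 facet normal -0.656 0.094 0.749
  outer loop
   vertex 4.0 3.0 5.2
   vertex 4.2 6.0 5.0
   vertex 3.4 0.4 5.0
  endloop
 endfacet
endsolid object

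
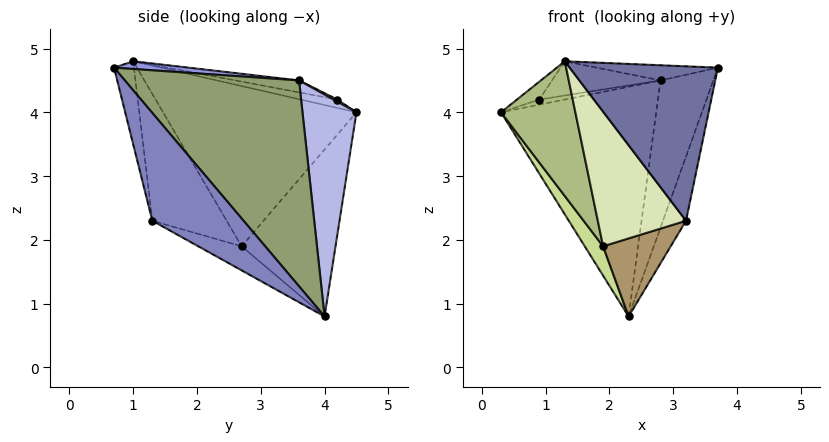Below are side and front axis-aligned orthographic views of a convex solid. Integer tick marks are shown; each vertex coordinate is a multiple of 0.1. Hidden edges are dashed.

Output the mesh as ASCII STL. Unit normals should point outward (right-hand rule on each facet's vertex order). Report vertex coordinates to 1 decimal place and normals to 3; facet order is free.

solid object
 facet normal -0.130 -0.968 -0.215
  outer loop
   vertex 3.2 1.3 2.3
   vertex 3.7 0.7 4.7
   vertex 1.3 1.0 4.8
  endloop
 endfacet
 facet normal 0.960 0.243 -0.139
  outer loop
   vertex 3.2 1.3 2.3
   vertex 2.3 4.0 0.8
   vertex 3.7 0.7 4.7
  endloop
 endfacet
 facet normal 0.052 0.085 0.995
  outer loop
   vertex 2.8 3.6 4.5
   vertex 1.3 1.0 4.8
   vertex 3.7 0.7 4.7
  endloop
 endfacet
 facet normal 0.328 0.943 0.058
  outer loop
   vertex 2.8 3.6 4.5
   vertex 2.3 4.0 0.8
   vertex 0.3 4.5 4.0
  endloop
 endfacet
 facet normal 0.952 0.289 -0.097
  outer loop
   vertex 2.8 3.6 4.5
   vertex 3.7 0.7 4.7
   vertex 2.3 4.0 0.8
  endloop
 endfacet
 facet normal -0.866 -0.333 -0.374
  outer loop
   vertex 1.9 2.7 1.9
   vertex 1.3 1.0 4.8
   vertex 0.3 4.5 4.0
  endloop
 endfacet
 facet normal -0.848 -0.166 -0.504
  outer loop
   vertex 1.9 2.7 1.9
   vertex 0.3 4.5 4.0
   vertex 2.3 4.0 0.8
  endloop
 endfacet
 facet normal -0.557 -0.661 -0.503
  outer loop
   vertex 1.9 2.7 1.9
   vertex 3.2 1.3 2.3
   vertex 1.3 1.0 4.8
  endloop
 endfacet
 facet normal -0.347 -0.541 -0.766
  outer loop
   vertex 1.9 2.7 1.9
   vertex 2.3 4.0 0.8
   vertex 3.2 1.3 2.3
  endloop
 endfacet
 facet normal -0.245 0.149 0.958
  outer loop
   vertex 0.9 4.2 4.2
   vertex 0.3 4.5 4.0
   vertex 1.3 1.0 4.8
  endloop
 endfacet
 facet normal 0.103 0.686 0.720
  outer loop
   vertex 0.9 4.2 4.2
   vertex 2.8 3.6 4.5
   vertex 0.3 4.5 4.0
  endloop
 endfacet
 facet normal -0.101 0.171 0.980
  outer loop
   vertex 0.9 4.2 4.2
   vertex 1.3 1.0 4.8
   vertex 2.8 3.6 4.5
  endloop
 endfacet
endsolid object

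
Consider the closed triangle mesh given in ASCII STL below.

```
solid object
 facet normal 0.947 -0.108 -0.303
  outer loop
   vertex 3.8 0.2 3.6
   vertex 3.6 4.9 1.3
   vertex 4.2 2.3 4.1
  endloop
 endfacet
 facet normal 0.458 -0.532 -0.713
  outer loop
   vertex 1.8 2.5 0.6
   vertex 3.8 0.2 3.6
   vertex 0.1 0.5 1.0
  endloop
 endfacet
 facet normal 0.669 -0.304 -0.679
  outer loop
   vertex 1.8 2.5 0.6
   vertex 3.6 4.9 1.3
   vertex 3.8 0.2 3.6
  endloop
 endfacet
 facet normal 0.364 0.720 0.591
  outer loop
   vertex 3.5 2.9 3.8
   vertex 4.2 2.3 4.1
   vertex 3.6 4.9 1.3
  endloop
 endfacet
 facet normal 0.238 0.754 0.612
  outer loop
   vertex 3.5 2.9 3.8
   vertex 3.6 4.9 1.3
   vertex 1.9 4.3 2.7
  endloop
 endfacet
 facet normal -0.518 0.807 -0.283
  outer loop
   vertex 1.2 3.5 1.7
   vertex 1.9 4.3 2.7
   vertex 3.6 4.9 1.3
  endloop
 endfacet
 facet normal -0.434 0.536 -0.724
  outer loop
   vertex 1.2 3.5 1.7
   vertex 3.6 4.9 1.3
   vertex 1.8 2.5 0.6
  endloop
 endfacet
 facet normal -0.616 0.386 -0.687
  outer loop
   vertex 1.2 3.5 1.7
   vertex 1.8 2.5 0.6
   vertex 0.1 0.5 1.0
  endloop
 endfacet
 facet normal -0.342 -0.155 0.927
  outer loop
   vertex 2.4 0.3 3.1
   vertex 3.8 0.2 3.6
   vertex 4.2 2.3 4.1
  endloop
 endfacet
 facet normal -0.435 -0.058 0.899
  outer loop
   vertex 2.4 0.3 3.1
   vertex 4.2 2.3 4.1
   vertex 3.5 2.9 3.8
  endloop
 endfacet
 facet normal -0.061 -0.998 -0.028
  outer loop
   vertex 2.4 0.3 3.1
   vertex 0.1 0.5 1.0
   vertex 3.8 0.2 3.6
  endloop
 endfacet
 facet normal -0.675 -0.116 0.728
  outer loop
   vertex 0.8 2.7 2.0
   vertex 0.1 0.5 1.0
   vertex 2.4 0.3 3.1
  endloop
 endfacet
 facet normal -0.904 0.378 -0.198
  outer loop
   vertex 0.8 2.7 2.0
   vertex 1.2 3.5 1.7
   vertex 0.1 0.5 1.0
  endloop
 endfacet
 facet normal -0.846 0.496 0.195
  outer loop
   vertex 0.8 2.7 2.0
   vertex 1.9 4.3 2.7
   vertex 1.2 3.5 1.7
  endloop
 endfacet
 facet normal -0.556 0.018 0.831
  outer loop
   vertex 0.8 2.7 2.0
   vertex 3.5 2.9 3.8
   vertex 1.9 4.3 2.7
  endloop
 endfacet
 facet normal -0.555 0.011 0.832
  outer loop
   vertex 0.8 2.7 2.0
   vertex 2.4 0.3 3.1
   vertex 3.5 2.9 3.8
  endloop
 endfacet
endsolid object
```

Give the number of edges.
24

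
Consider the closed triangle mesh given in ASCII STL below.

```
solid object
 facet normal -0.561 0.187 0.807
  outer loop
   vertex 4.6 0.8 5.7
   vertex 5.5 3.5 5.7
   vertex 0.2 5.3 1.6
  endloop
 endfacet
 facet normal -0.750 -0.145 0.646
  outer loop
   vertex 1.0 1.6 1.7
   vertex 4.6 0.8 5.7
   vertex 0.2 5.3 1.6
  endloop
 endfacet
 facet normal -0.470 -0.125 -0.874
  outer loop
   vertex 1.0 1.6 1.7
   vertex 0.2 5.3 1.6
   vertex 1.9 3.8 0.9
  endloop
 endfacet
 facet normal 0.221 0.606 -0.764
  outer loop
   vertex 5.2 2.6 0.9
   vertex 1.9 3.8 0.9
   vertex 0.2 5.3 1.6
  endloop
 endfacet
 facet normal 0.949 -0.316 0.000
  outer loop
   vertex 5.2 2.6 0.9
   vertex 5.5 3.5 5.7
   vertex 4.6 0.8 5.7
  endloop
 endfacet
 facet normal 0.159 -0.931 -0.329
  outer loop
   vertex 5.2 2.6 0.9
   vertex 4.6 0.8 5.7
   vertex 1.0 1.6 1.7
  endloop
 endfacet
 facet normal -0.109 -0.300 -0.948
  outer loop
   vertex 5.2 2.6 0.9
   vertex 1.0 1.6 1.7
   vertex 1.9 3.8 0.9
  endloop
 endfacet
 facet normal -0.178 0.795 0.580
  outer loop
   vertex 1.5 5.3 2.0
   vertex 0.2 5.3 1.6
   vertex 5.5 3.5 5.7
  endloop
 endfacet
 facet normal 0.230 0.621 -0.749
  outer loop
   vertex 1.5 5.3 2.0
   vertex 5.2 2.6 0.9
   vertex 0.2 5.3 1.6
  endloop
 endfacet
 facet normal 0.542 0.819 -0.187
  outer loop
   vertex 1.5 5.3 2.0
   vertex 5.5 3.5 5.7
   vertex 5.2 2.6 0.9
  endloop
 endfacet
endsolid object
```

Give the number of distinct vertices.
7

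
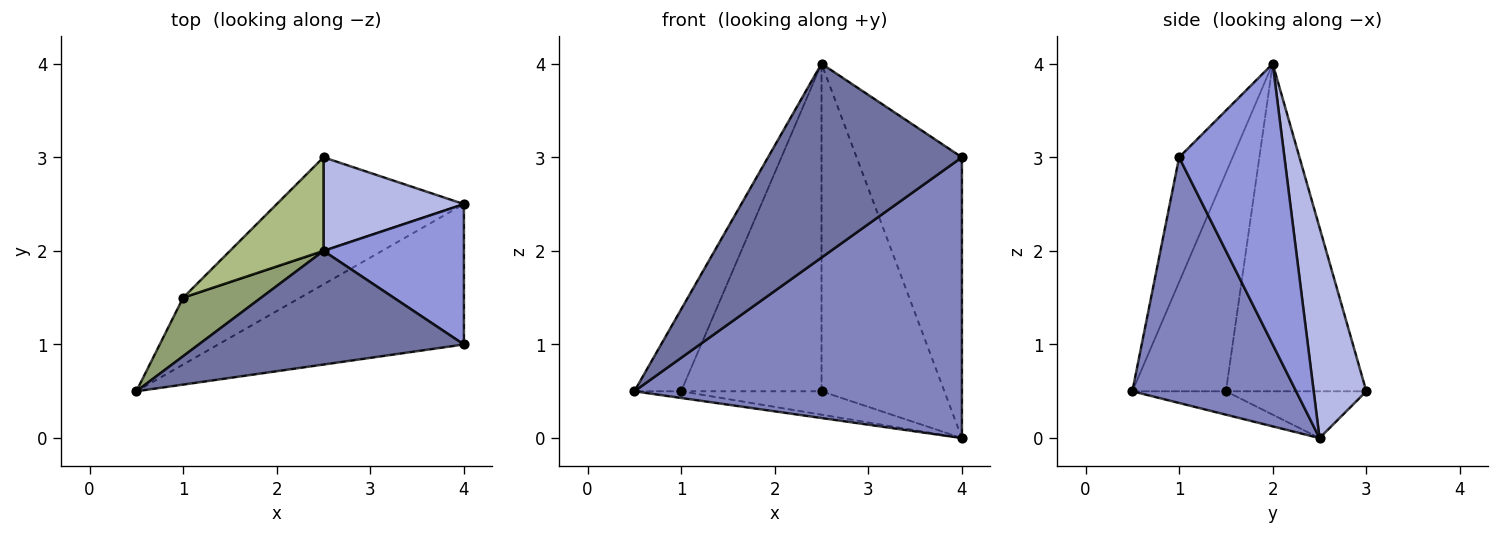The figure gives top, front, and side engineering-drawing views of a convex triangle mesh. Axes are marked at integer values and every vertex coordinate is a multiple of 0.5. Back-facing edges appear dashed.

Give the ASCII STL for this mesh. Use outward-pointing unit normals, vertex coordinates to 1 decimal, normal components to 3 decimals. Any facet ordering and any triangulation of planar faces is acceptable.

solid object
 facet normal -0.232 -0.839 0.492
  outer loop
   vertex 2.5 2.0 4.0
   vertex 0.5 0.5 0.5
   vertex 4.0 1.0 3.0
  endloop
 endfacet
 facet normal 0.408 -0.816 -0.408
  outer loop
   vertex 4.0 2.5 0.0
   vertex 4.0 1.0 3.0
   vertex 0.5 0.5 0.5
  endloop
 endfacet
 facet normal 0.667 0.667 0.333
  outer loop
   vertex 4.0 2.5 0.0
   vertex 2.5 2.0 4.0
   vertex 4.0 1.0 3.0
  endloop
 endfacet
 facet normal 0.381 0.889 0.254
  outer loop
   vertex 4.0 2.5 0.0
   vertex 2.5 3.0 0.5
   vertex 2.5 2.0 4.0
  endloop
 endfacet
 facet normal -0.852 0.426 0.304
  outer loop
   vertex 1.0 1.5 0.5
   vertex 0.5 0.5 0.5
   vertex 2.5 2.0 4.0
  endloop
 endfacet
 facet normal -0.693 0.693 0.198
  outer loop
   vertex 1.0 1.5 0.5
   vertex 2.5 2.0 4.0
   vertex 2.5 3.0 0.5
  endloop
 endfacet
 facet normal -0.195 0.098 -0.976
  outer loop
   vertex 1.0 1.5 0.5
   vertex 4.0 2.5 0.0
   vertex 0.5 0.5 0.5
  endloop
 endfacet
 facet normal -0.236 0.236 -0.943
  outer loop
   vertex 1.0 1.5 0.5
   vertex 2.5 3.0 0.5
   vertex 4.0 2.5 0.0
  endloop
 endfacet
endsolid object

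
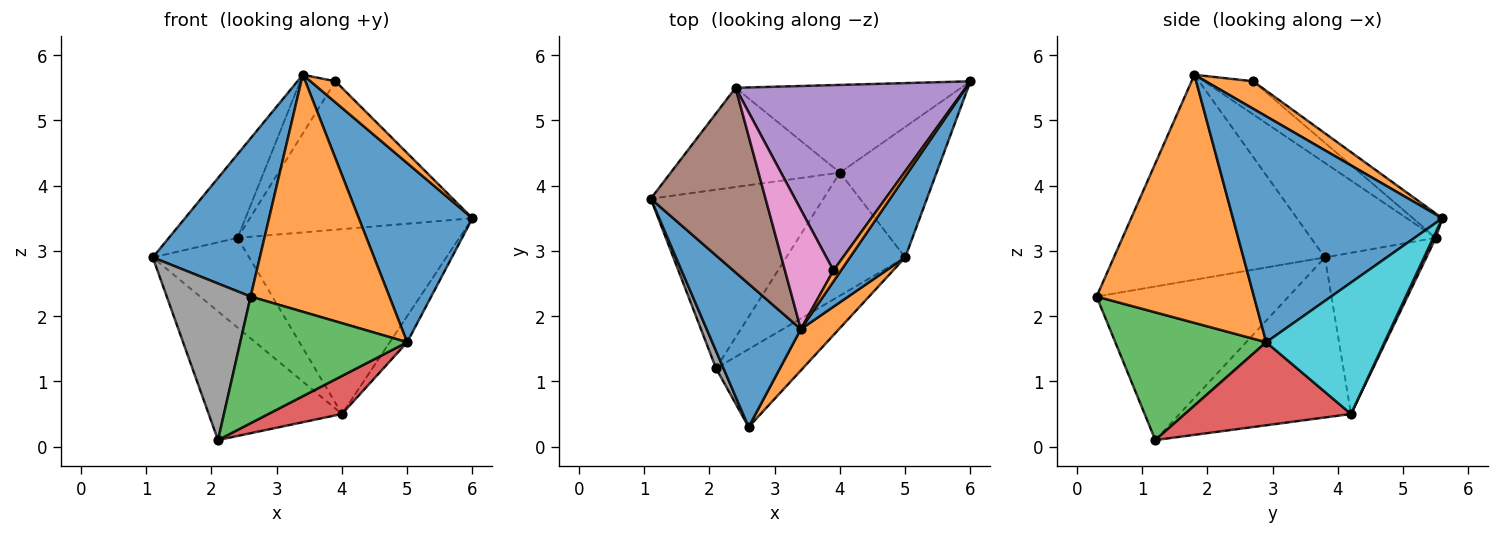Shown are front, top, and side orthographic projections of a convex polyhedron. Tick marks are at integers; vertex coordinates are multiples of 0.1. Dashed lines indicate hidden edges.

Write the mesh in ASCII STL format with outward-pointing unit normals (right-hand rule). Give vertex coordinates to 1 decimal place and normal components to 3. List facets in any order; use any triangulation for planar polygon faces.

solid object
 facet normal -0.825 -0.419 0.379
  outer loop
   vertex 3.4 1.8 5.7
   vertex 1.1 3.8 2.9
   vertex 2.6 0.3 2.3
  endloop
 endfacet
 facet normal 0.860 -0.452 0.237
  outer loop
   vertex 3.9 2.7 5.6
   vertex 3.4 1.8 5.7
   vertex 6.0 5.6 3.5
  endloop
 endfacet
 facet normal -0.577 0.548 -0.606
  outer loop
   vertex 2.4 5.5 3.2
   vertex 4.0 4.2 0.5
   vertex 1.1 3.8 2.9
  endloop
 endfacet
 facet normal 0.011 0.903 -0.429
  outer loop
   vertex 2.4 5.5 3.2
   vertex 6.0 5.6 3.5
   vertex 4.0 4.2 0.5
  endloop
 endfacet
 facet normal -0.082 0.623 0.778
  outer loop
   vertex 2.4 5.5 3.2
   vertex 3.9 2.7 5.6
   vertex 6.0 5.6 3.5
  endloop
 endfacet
 facet normal -0.600 0.330 0.729
  outer loop
   vertex 2.4 5.5 3.2
   vertex 1.1 3.8 2.9
   vertex 3.4 1.8 5.7
  endloop
 endfacet
 facet normal -0.523 0.376 0.765
  outer loop
   vertex 2.4 5.5 3.2
   vertex 3.4 1.8 5.7
   vertex 3.9 2.7 5.6
  endloop
 endfacet
 facet normal -0.915 -0.400 0.044
  outer loop
   vertex 2.1 1.2 0.1
   vertex 2.6 0.3 2.3
   vertex 1.1 3.8 2.9
  endloop
 endfacet
 facet normal -0.601 0.467 -0.648
  outer loop
   vertex 2.1 1.2 0.1
   vertex 1.1 3.8 2.9
   vertex 4.0 4.2 0.5
  endloop
 endfacet
 facet normal 0.800 0.118 -0.588
  outer loop
   vertex 5.0 2.9 1.6
   vertex 4.0 4.2 0.5
   vertex 6.0 5.6 3.5
  endloop
 endfacet
 facet normal 0.859 -0.466 0.210
  outer loop
   vertex 5.0 2.9 1.6
   vertex 6.0 5.6 3.5
   vertex 3.4 1.8 5.7
  endloop
 endfacet
 facet normal 0.745 -0.657 0.115
  outer loop
   vertex 5.0 2.9 1.6
   vertex 3.4 1.8 5.7
   vertex 2.6 0.3 2.3
  endloop
 endfacet
 facet normal 0.610 -0.675 -0.415
  outer loop
   vertex 5.0 2.9 1.6
   vertex 2.6 0.3 2.3
   vertex 2.1 1.2 0.1
  endloop
 endfacet
 facet normal 0.555 -0.246 -0.795
  outer loop
   vertex 5.0 2.9 1.6
   vertex 2.1 1.2 0.1
   vertex 4.0 4.2 0.5
  endloop
 endfacet
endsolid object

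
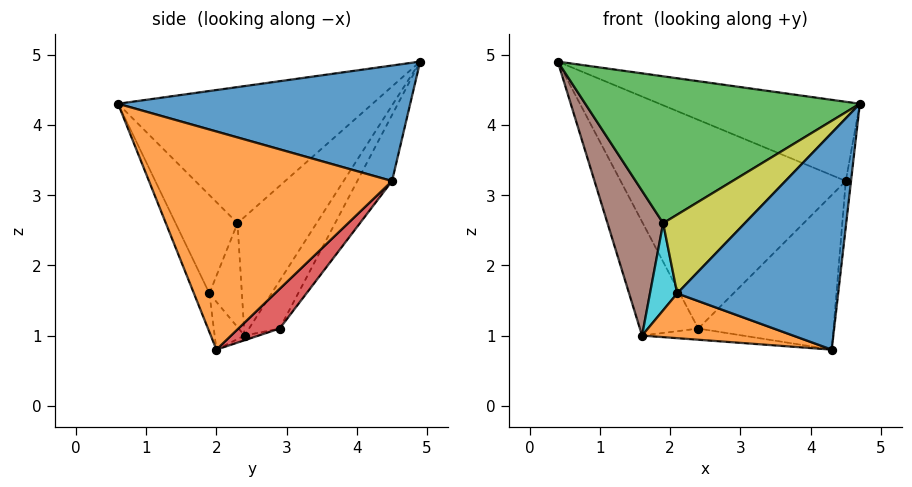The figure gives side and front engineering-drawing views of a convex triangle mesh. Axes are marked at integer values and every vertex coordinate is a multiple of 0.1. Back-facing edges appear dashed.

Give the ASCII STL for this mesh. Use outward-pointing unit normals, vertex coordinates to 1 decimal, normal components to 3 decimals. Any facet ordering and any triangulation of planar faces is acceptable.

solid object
 facet normal 0.391 0.268 0.880
  outer loop
   vertex 4.5 4.5 3.2
   vertex 0.4 4.9 4.9
   vertex 4.7 0.6 4.3
  endloop
 endfacet
 facet normal 0.994 0.021 -0.105
  outer loop
   vertex 4.5 4.5 3.2
   vertex 4.7 0.6 4.3
   vertex 4.3 2.0 0.8
  endloop
 endfacet
 facet normal -0.634 -0.684 0.360
  outer loop
   vertex 1.9 2.3 2.6
   vertex 4.7 0.6 4.3
   vertex 0.4 4.9 4.9
  endloop
 endfacet
 facet normal 0.204 0.669 -0.714
  outer loop
   vertex 2.4 2.9 1.1
   vertex 4.5 4.5 3.2
   vertex 4.3 2.0 0.8
  endloop
 endfacet
 facet normal -0.131 0.847 -0.515
  outer loop
   vertex 2.4 2.9 1.1
   vertex 0.4 4.9 4.9
   vertex 4.5 4.5 3.2
  endloop
 endfacet
 facet normal -0.812 -0.572 0.117
  outer loop
   vertex 1.6 2.4 1.0
   vertex 1.9 2.3 2.6
   vertex 0.4 4.9 4.9
  endloop
 endfacet
 facet normal -0.379 0.722 -0.579
  outer loop
   vertex 1.6 2.4 1.0
   vertex 0.4 4.9 4.9
   vertex 2.4 2.9 1.1
  endloop
 endfacet
 facet normal -0.035 0.249 -0.968
  outer loop
   vertex 1.6 2.4 1.0
   vertex 2.4 2.9 1.1
   vertex 4.3 2.0 0.8
  endloop
 endfacet
 facet normal -0.593 -0.782 0.194
  outer loop
   vertex 2.1 1.9 1.6
   vertex 4.7 0.6 4.3
   vertex 1.9 2.3 2.6
  endloop
 endfacet
 facet normal -0.762 -0.639 0.103
  outer loop
   vertex 2.1 1.9 1.6
   vertex 1.9 2.3 2.6
   vertex 1.6 2.4 1.0
  endloop
 endfacet
 facet normal -0.089 -0.928 -0.361
  outer loop
   vertex 2.1 1.9 1.6
   vertex 4.3 2.0 0.8
   vertex 4.7 0.6 4.3
  endloop
 endfacet
 facet normal -0.162 -0.820 -0.548
  outer loop
   vertex 2.1 1.9 1.6
   vertex 1.6 2.4 1.0
   vertex 4.3 2.0 0.8
  endloop
 endfacet
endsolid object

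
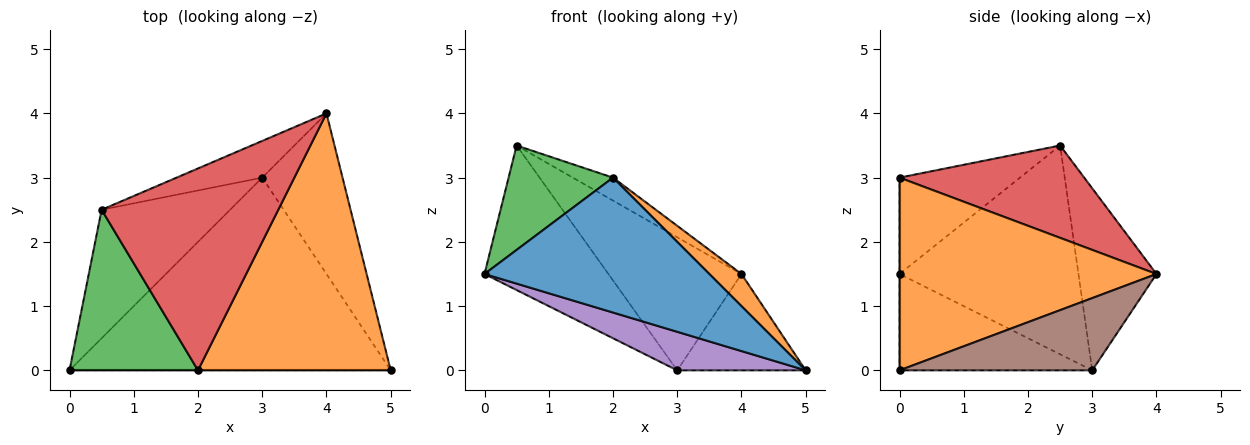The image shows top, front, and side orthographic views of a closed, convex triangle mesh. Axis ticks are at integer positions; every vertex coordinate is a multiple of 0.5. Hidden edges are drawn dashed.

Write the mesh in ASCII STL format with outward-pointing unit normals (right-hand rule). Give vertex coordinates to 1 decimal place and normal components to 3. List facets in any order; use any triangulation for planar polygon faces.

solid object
 facet normal 0.000 -1.000 0.000
  outer loop
   vertex 2.0 0.0 3.0
   vertex 0.0 0.0 1.5
   vertex 5.0 0.0 0.0
  endloop
 endfacet
 facet normal 0.704 -0.088 0.704
  outer loop
   vertex 2.0 0.0 3.0
   vertex 5.0 0.0 0.0
   vertex 4.0 4.0 1.5
  endloop
 endfacet
 facet normal -0.532 -0.461 0.710
  outer loop
   vertex 0.5 2.5 3.5
   vertex 0.0 0.0 1.5
   vertex 2.0 0.0 3.0
  endloop
 endfacet
 facet normal 0.461 0.100 0.882
  outer loop
   vertex 0.5 2.5 3.5
   vertex 2.0 0.0 3.0
   vertex 4.0 4.0 1.5
  endloop
 endfacet
 facet normal -0.282 -0.188 -0.941
  outer loop
   vertex 3.0 3.0 0.0
   vertex 5.0 0.0 0.0
   vertex 0.0 0.0 1.5
  endloop
 endfacet
 facet normal 0.611 0.407 -0.679
  outer loop
   vertex 3.0 3.0 0.0
   vertex 4.0 4.0 1.5
   vertex 5.0 0.0 0.0
  endloop
 endfacet
 facet normal -0.734 0.508 -0.451
  outer loop
   vertex 3.0 3.0 0.0
   vertex 0.0 0.0 1.5
   vertex 0.5 2.5 3.5
  endloop
 endfacet
 facet normal -0.492 0.839 -0.232
  outer loop
   vertex 3.0 3.0 0.0
   vertex 0.5 2.5 3.5
   vertex 4.0 4.0 1.5
  endloop
 endfacet
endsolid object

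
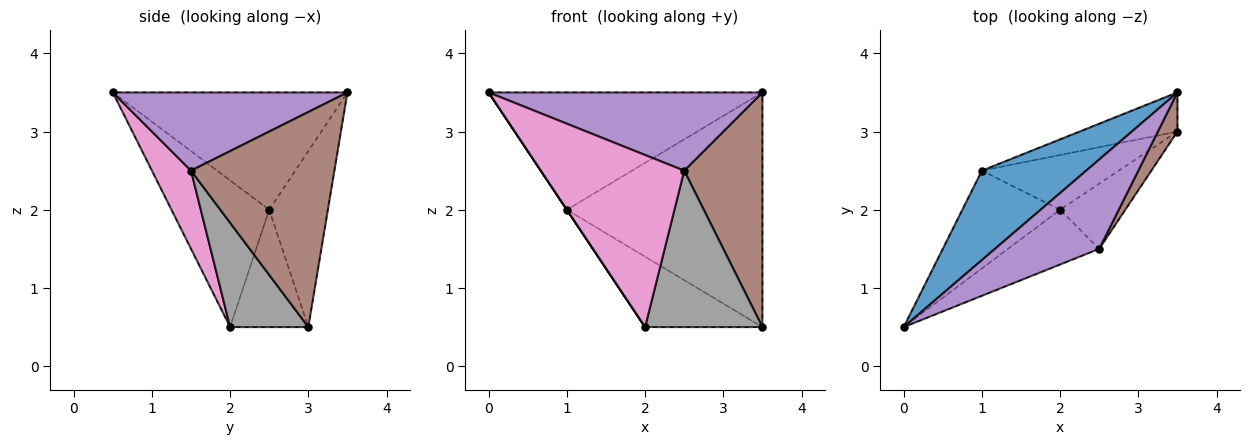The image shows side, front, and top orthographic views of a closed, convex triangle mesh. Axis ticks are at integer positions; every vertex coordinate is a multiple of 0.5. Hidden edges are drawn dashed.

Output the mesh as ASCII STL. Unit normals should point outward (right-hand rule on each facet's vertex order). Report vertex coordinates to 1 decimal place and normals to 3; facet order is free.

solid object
 facet normal -0.563 0.657 0.501
  outer loop
   vertex 1.0 2.5 2.0
   vertex 0.0 0.5 3.5
   vertex 3.5 3.5 3.5
  endloop
 endfacet
 facet normal -0.832 0.000 -0.555
  outer loop
   vertex 1.0 2.5 2.0
   vertex 2.0 2.0 0.5
   vertex 0.0 0.5 3.5
  endloop
 endfacet
 facet normal -0.284 0.946 -0.158
  outer loop
   vertex 1.0 2.5 2.0
   vertex 3.5 3.5 3.5
   vertex 3.5 3.0 0.5
  endloop
 endfacet
 facet normal -0.466 0.699 -0.543
  outer loop
   vertex 1.0 2.5 2.0
   vertex 3.5 3.0 0.5
   vertex 2.0 2.0 0.5
  endloop
 endfacet
 facet normal 0.492 -0.573 0.655
  outer loop
   vertex 2.5 1.5 2.5
   vertex 3.5 3.5 3.5
   vertex 0.0 0.5 3.5
  endloop
 endfacet
 facet normal 0.875 -0.477 0.080
  outer loop
   vertex 2.5 1.5 2.5
   vertex 3.5 3.0 0.5
   vertex 3.5 3.5 3.5
  endloop
 endfacet
 facet normal 0.252 -0.922 -0.293
  outer loop
   vertex 2.5 1.5 2.5
   vertex 0.0 0.5 3.5
   vertex 2.0 2.0 0.5
  endloop
 endfacet
 facet normal 0.524 -0.786 -0.328
  outer loop
   vertex 2.5 1.5 2.5
   vertex 2.0 2.0 0.5
   vertex 3.5 3.0 0.5
  endloop
 endfacet
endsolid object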